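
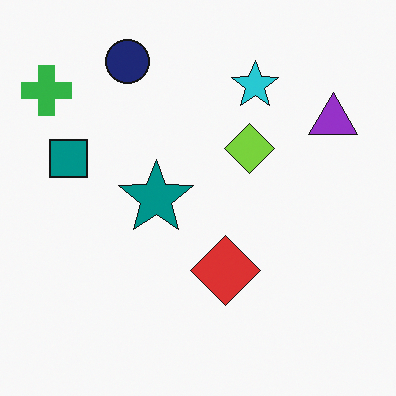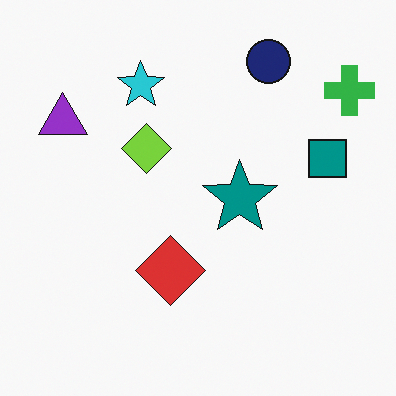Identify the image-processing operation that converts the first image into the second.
Flipped horizontally (left ↔ right).

The green cross is in the top-left of the first image and the top-right of the second — shapes on opposite sides of the vertical midline have swapped in a mirror flip.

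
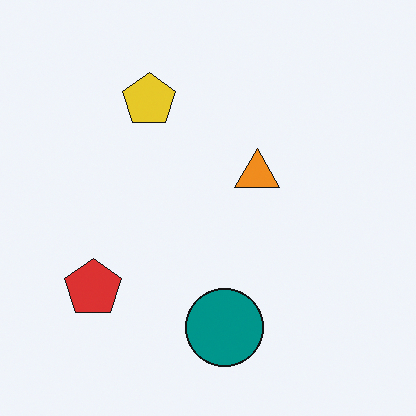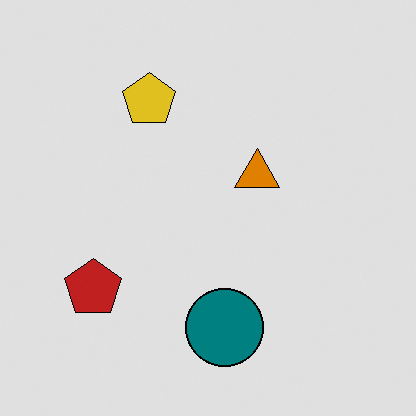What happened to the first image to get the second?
The transformation is: moderately posterized.

Each flat color has snapped to a coarser quantized level — most visibly, the near-white background has dropped to a flat grey.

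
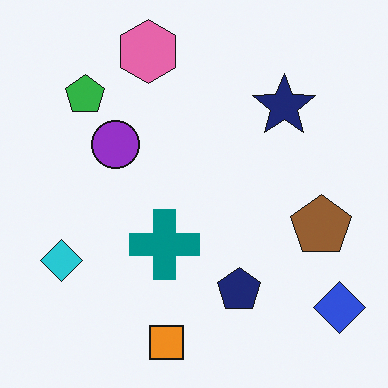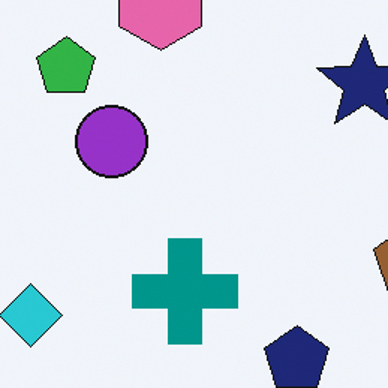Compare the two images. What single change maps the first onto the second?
It was cropped to a modestly smaller region and rescaled.

The visible shapes are larger and the field of view is narrower; shapes near the original edges may be partly or wholly outside the frame — a crop-and-rescale.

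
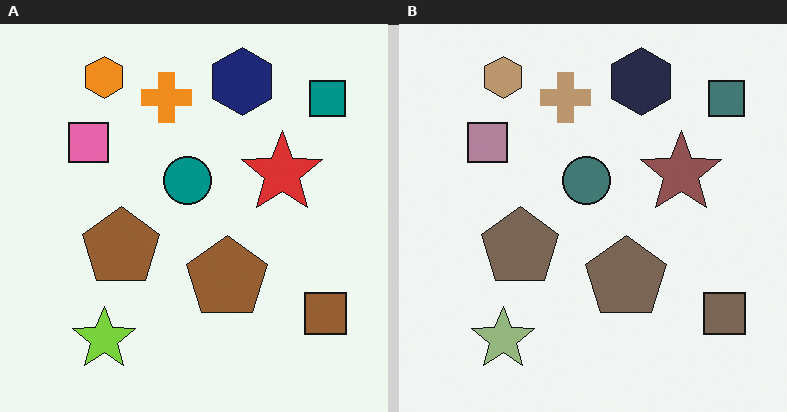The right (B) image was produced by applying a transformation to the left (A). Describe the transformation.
The image was made much more muted (saturation change).

All colors are more muted and greyish — a global saturation change.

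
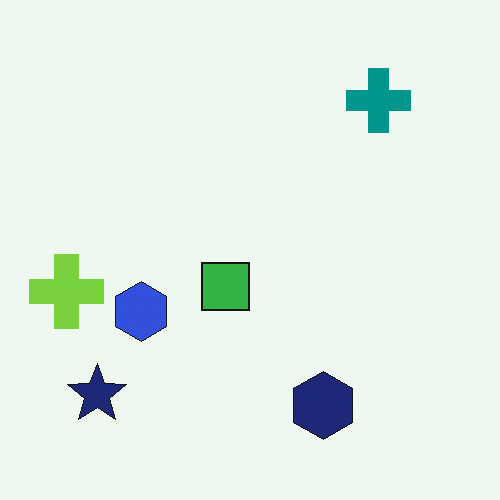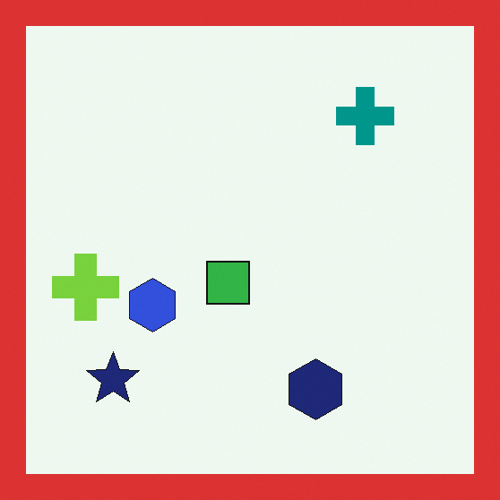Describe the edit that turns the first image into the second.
The image was framed with a red border.

A solid red frame runs around the edge of the second image, with the content slightly shrunk inside it.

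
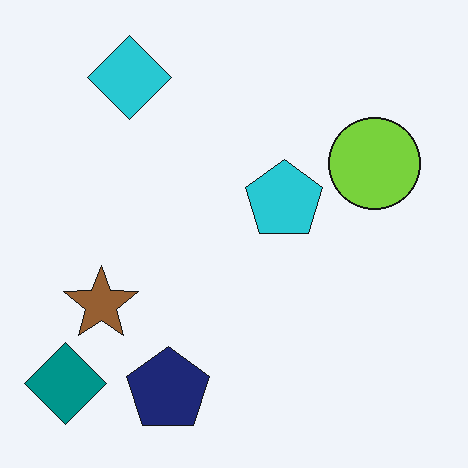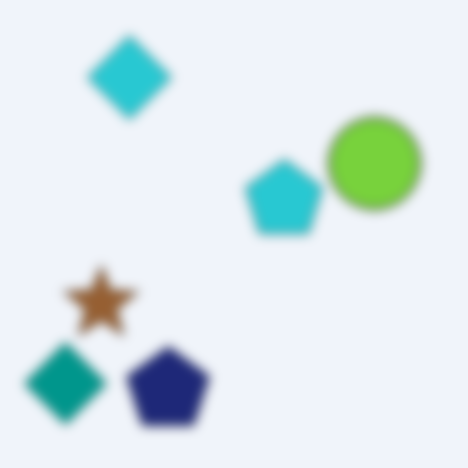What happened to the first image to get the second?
The transformation is: strongly gaussian-blurred.

Shape edges and outlines are uniformly softened across the whole image.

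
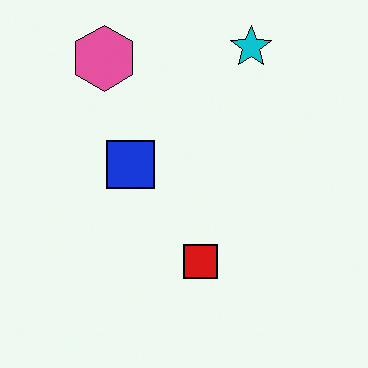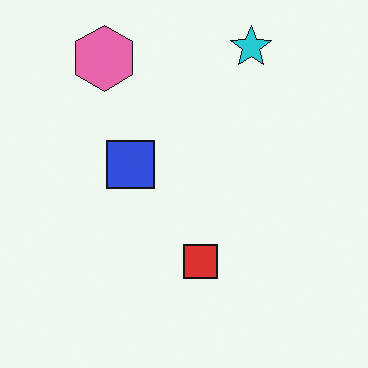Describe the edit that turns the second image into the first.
This is the original image given slightly increased contrast.

Tones are pushed away from mid-grey across the whole image — a global contrast change.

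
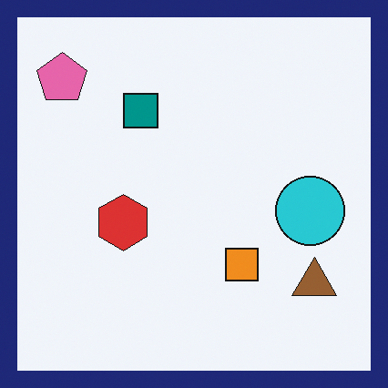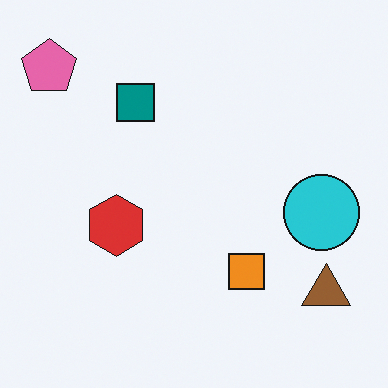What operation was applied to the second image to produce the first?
It was framed with a navy border.

A solid navy frame runs around the edge of the first image, with the content slightly shrunk inside it.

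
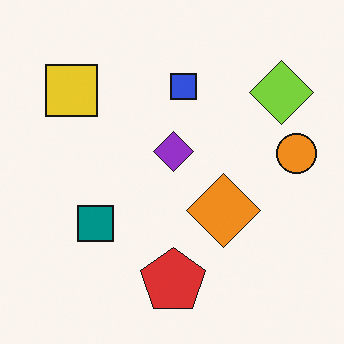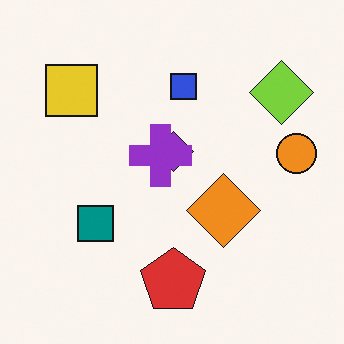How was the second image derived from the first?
It was overlaid with an additional purple cross.

A purple cross appears in the second image that is absent from the first.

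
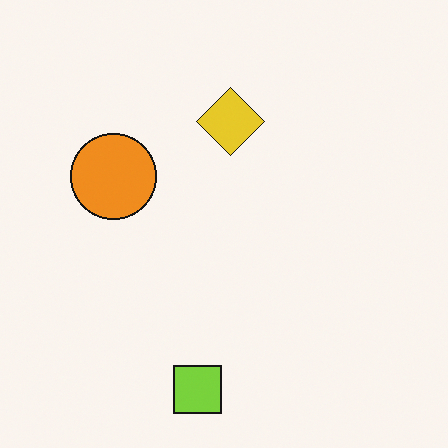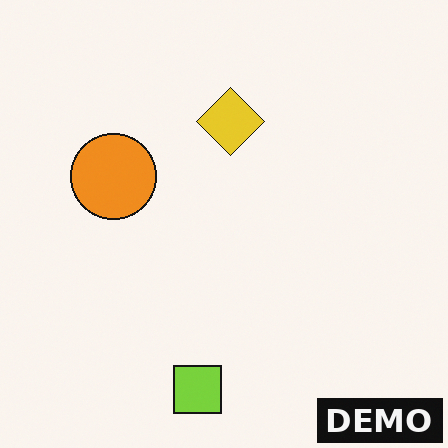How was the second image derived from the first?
It was watermarked with the text "DEMO" in the lower-right corner.

A dark label reading "DEMO" appears in the lower-right corner.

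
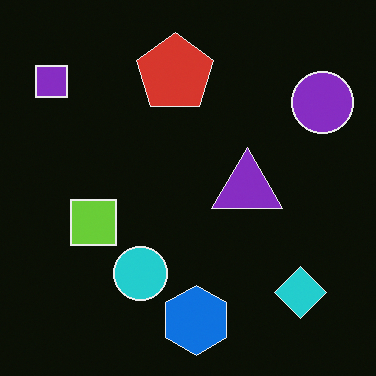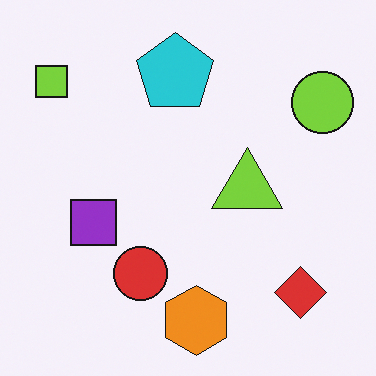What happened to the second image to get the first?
The image was color-inverted (negative).

The light background has become dark and every shape's color is its complement — a photographic negative.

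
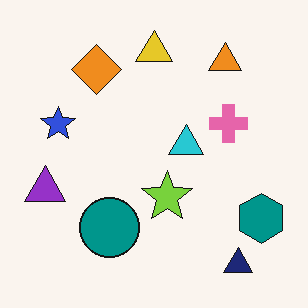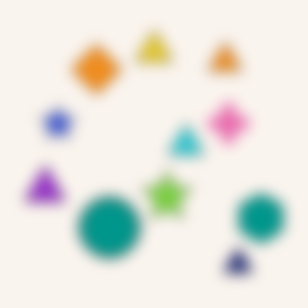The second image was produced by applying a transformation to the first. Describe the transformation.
Strongly gaussian-blurred.

Shape edges and outlines are uniformly softened across the whole image.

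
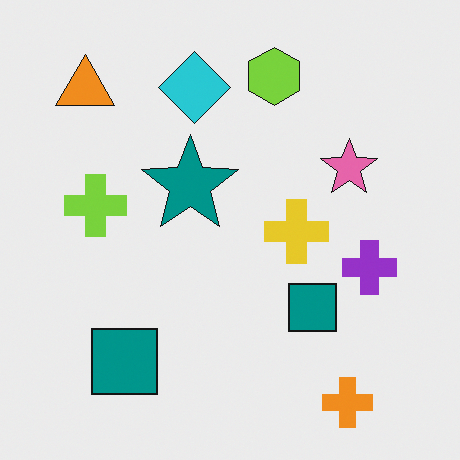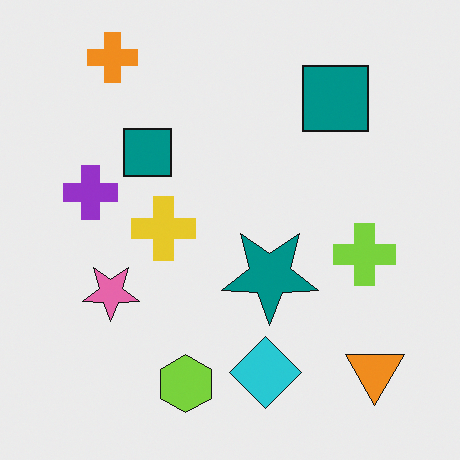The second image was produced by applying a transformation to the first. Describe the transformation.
The image was rotated 180°.

The orange cross sits in the bottom-right of the first image and the top-left of the second — consistent with a whole-image 180° rotation.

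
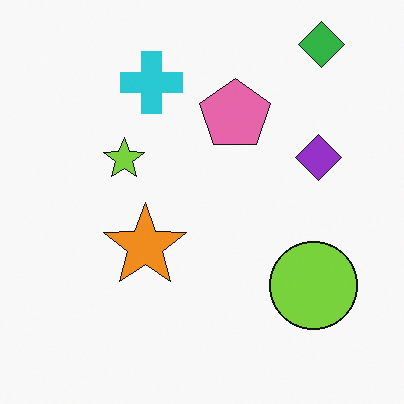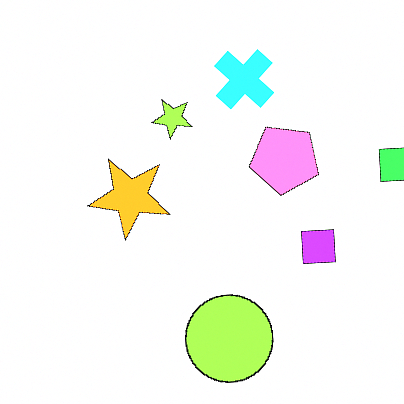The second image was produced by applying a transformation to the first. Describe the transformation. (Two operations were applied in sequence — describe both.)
Rotated clockwise by a large amount — several tens of degrees, then noticeably brightened.

Every shape is tilted by the same angle and the image corners show triangular fill wedges — a whole-image rotation by a non-right angle. Every pixel — background and shapes alike — is uniformly brightened.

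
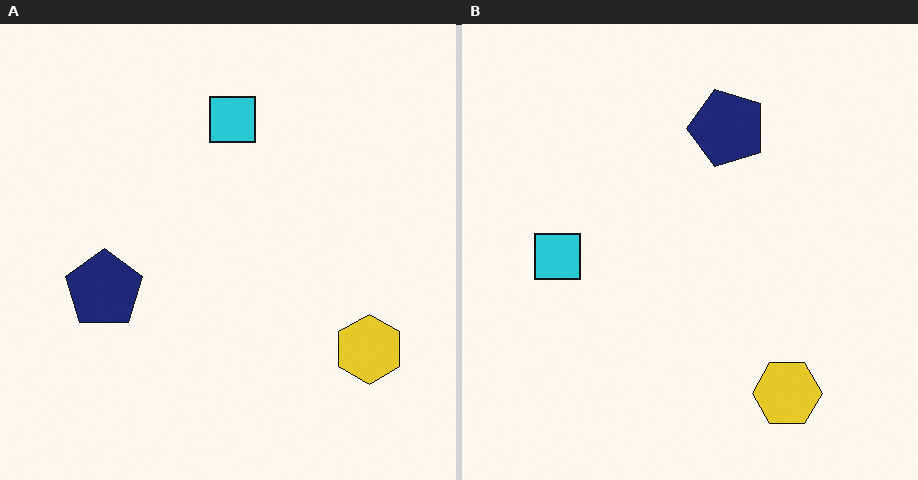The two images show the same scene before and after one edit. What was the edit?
It was transposed (reflected across the top-left ↔ bottom-right diagonal).

Shapes have swapped their row and column positions — what was in the top-right is now in the bottom-left — a diagonal reflection.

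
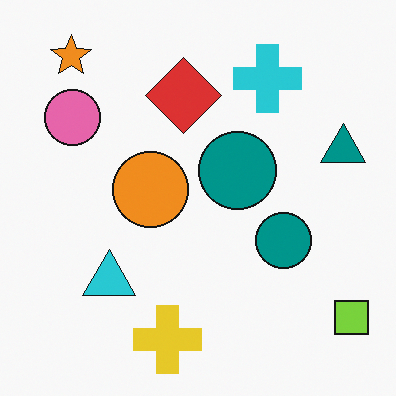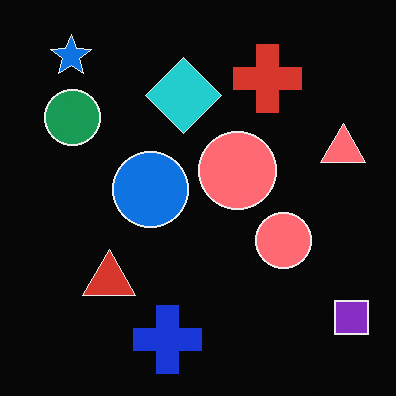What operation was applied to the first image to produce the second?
Color-inverted (negative).

The light background has become dark and every shape's color is its complement — a photographic negative.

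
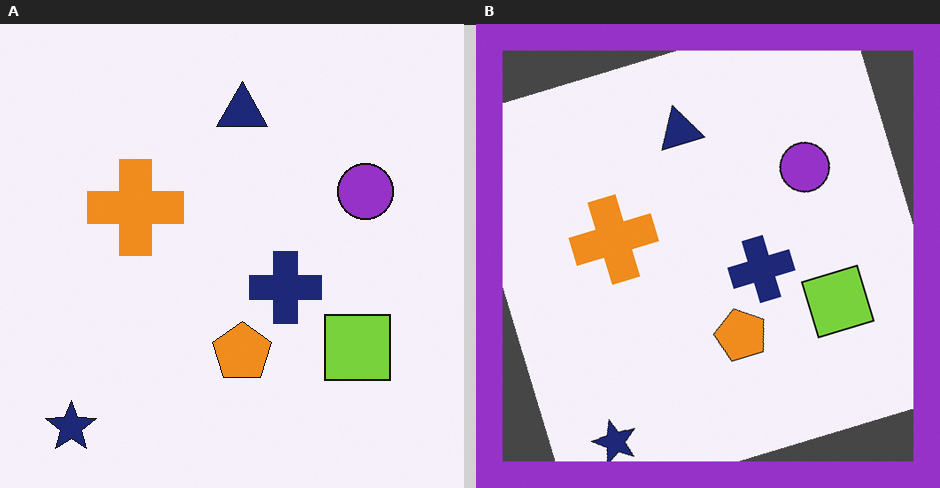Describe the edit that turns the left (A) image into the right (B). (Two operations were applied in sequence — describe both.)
The image was rotated counter-clockwise by a clearly visible amount, then framed with a purple border.

Every shape is tilted by the same angle and the image corners show triangular fill wedges — a whole-image rotation by a non-right angle. A solid purple frame runs around the edge of the right (B) image, with the content slightly shrunk inside it.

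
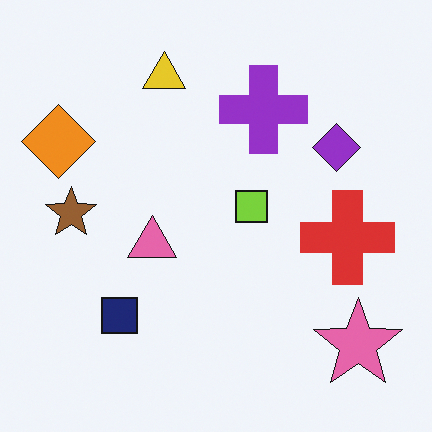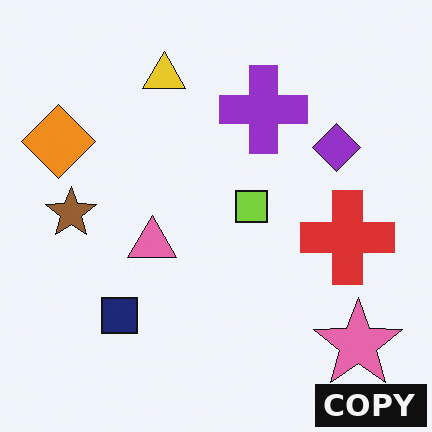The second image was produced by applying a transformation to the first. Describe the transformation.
This is the original image watermarked with the text "COPY" in the lower-right corner.

A dark label reading "COPY" appears in the lower-right corner.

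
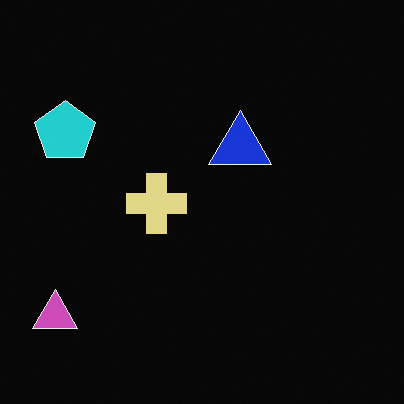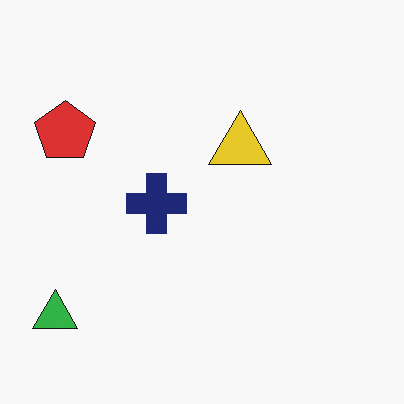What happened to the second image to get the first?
The first image is the second color-inverted (negative).

The light background has become dark and every shape's color is its complement — a photographic negative.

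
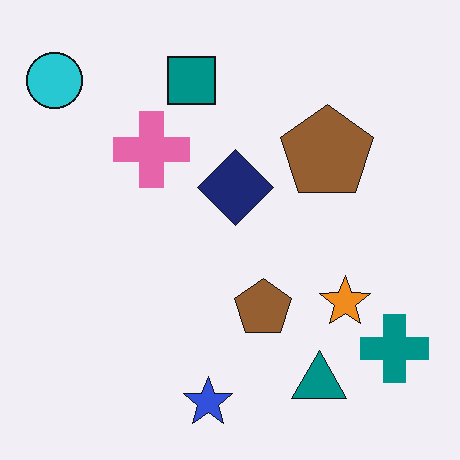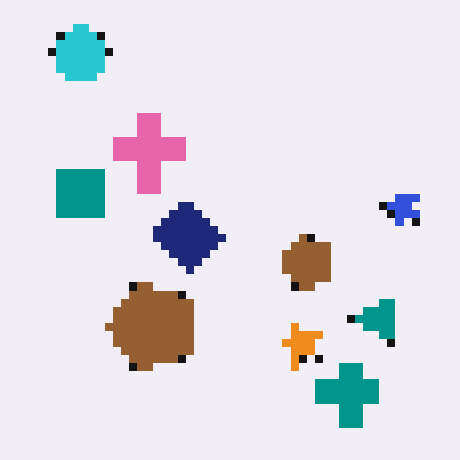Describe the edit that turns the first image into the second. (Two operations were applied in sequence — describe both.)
Moderately pixelated, then transposed (reflected across the top-left ↔ bottom-right diagonal).

Shapes are reduced to large square blocks; fine edges and outlines are lost — a downscale-then-upscale (mosaic) effect. Shapes have swapped their row and column positions — what was in the top-right is now in the bottom-left — a diagonal reflection.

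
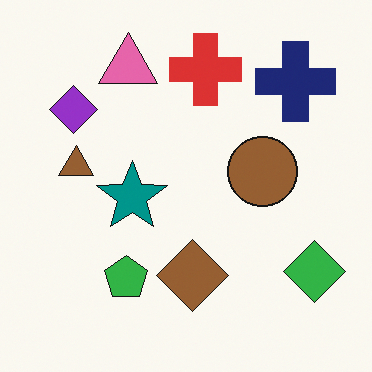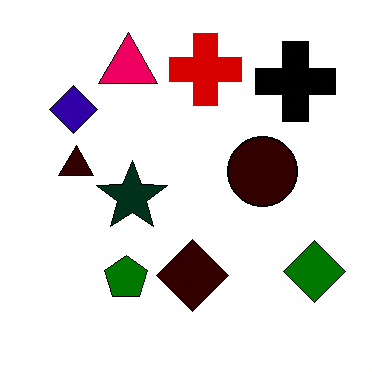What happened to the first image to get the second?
This is the original image boosted in contrast.

Tones are pushed away from mid-grey across the whole image — a global contrast change.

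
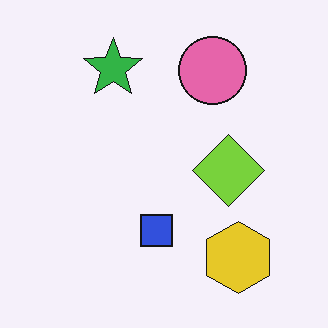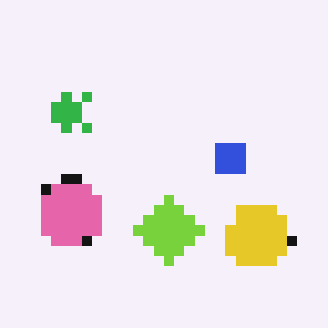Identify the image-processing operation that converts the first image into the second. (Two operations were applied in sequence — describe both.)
This is the original image transposed (reflected across the top-left ↔ bottom-right diagonal), then heavily pixelated into large blocks.

Shapes have swapped their row and column positions — what was in the top-right is now in the bottom-left — a diagonal reflection. Shapes are reduced to large square blocks; fine edges and outlines are lost — a downscale-then-upscale (mosaic) effect.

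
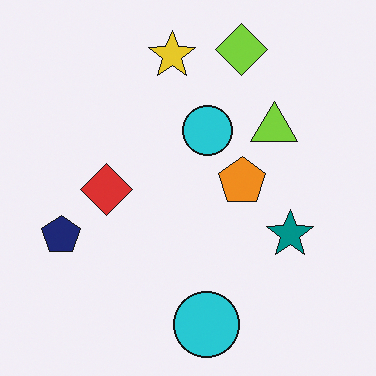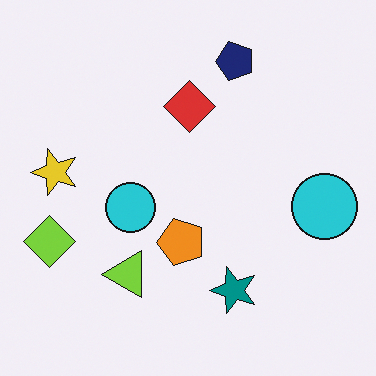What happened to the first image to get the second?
It was transposed (reflected across the top-left ↔ bottom-right diagonal).

Shapes have swapped their row and column positions — what was in the top-right is now in the bottom-left — a diagonal reflection.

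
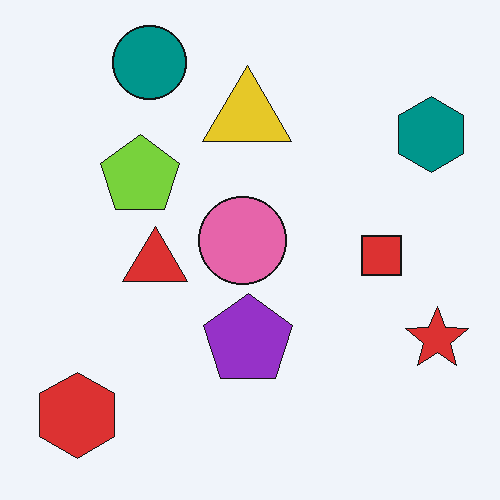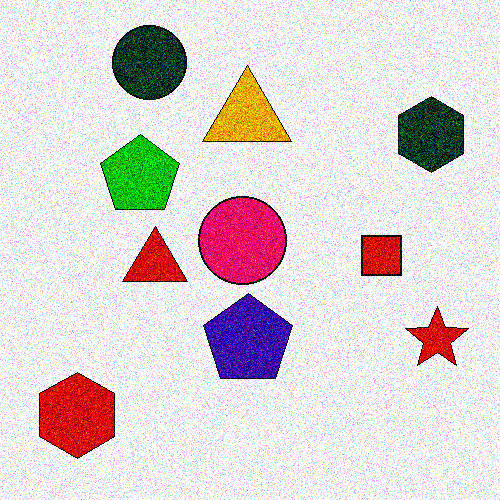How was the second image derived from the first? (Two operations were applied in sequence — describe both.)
This is the original image given much higher contrast, then degraded with strong gaussian noise.

Tones are pushed away from mid-grey across the whole image — a global contrast change. Random speckle covers the whole image, including the flat background.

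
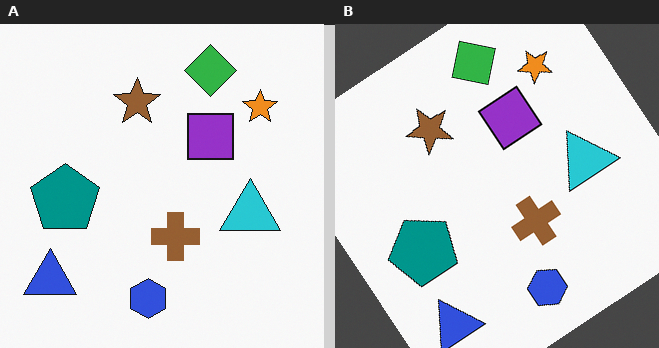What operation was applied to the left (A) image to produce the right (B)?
This is the original image rotated counter-clockwise by a large amount — several tens of degrees.

Every shape is tilted by the same angle and the image corners show triangular fill wedges — a whole-image rotation by a non-right angle.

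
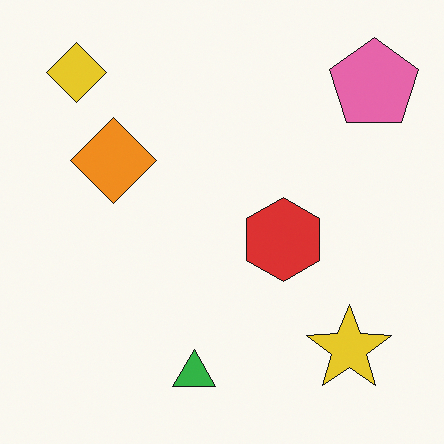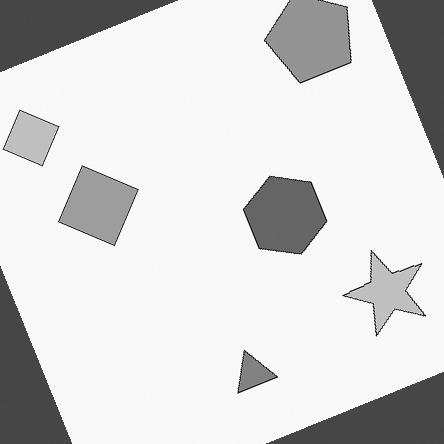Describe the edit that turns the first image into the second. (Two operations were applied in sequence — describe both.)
The transformation is: rotated counter-clockwise by a clearly visible amount, then converted to grayscale.

Every shape is tilted by the same angle and the image corners show triangular fill wedges — a whole-image rotation by a non-right angle. All color is removed — every shape is now a shade of grey.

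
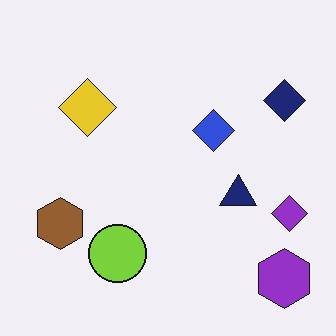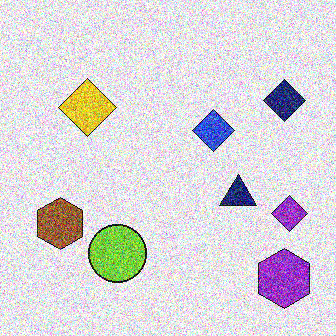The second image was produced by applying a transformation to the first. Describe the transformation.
The second image is the first degraded with a thick layer of grain.

Random speckle covers the whole image, including the flat background.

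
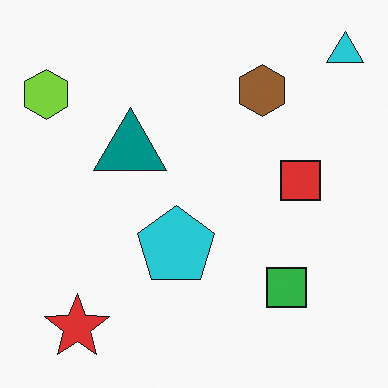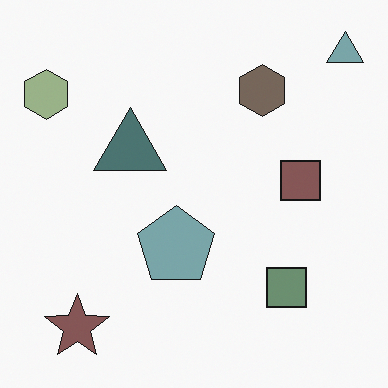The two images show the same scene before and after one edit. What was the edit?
The transformation is: made much more muted (saturation change).

All colors are more muted and greyish — a global saturation change.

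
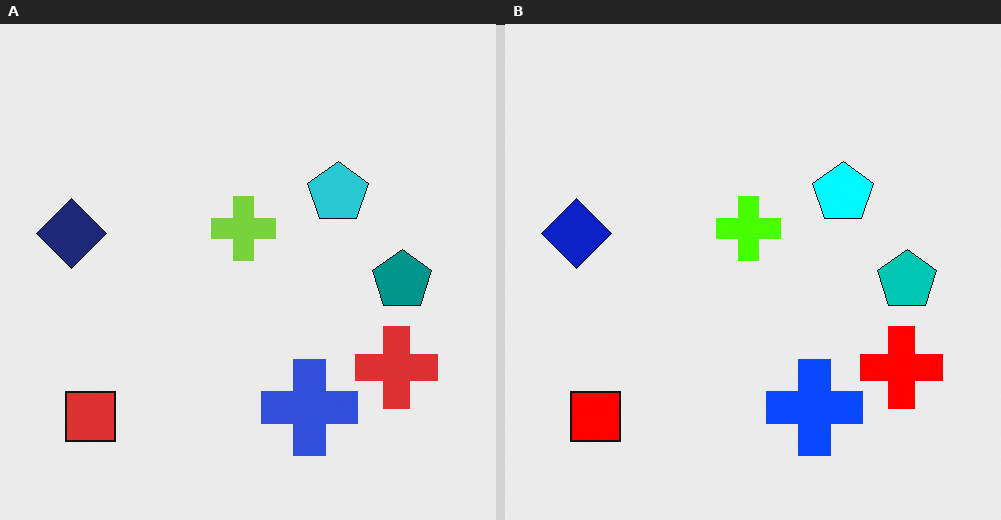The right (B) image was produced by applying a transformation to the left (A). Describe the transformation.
The transformation is: made much more vivid (saturation change).

All colors are more vivid — a global saturation change.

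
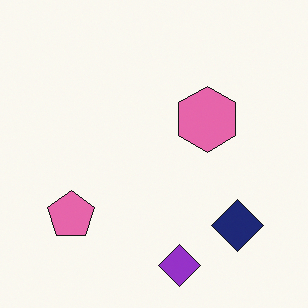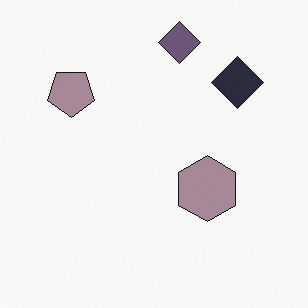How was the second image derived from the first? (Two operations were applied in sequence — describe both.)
This is the original image flipped vertically (top ↔ bottom), then made much more muted (saturation change).

The purple diamond is in the bottom of the first image and the top of the second — shapes on opposite sides of the horizontal midline have swapped in a mirror flip. All colors are more muted and greyish — a global saturation change.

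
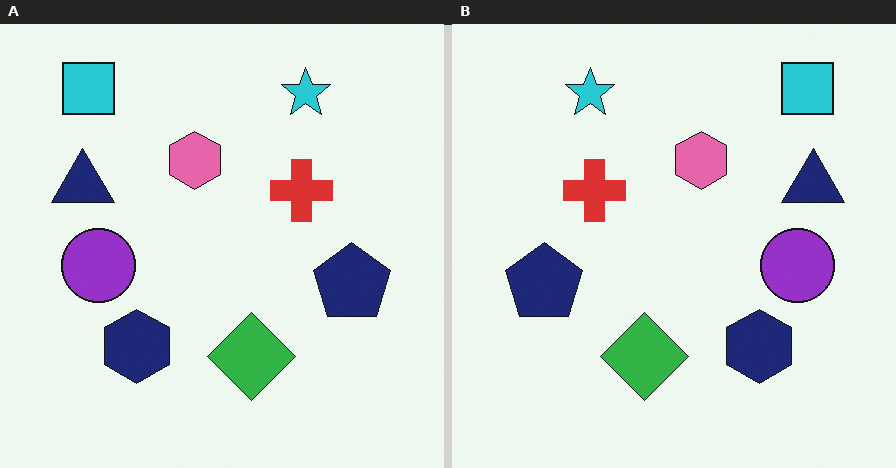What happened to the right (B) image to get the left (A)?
The image was flipped horizontally (left ↔ right).

The navy triangle is in the right of the right (B) image and the left of the left (A) — shapes on opposite sides of the vertical midline have swapped in a mirror flip.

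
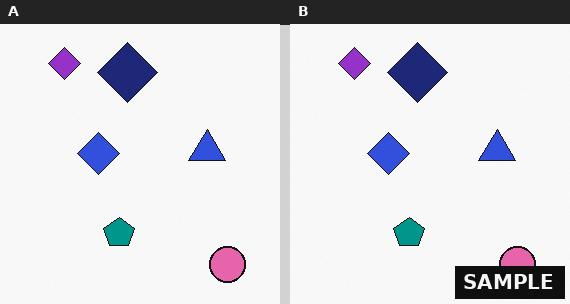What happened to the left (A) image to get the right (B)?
This is the original image watermarked with the text "SAMPLE" in the lower-right corner.

A dark label reading "SAMPLE" appears in the lower-right corner.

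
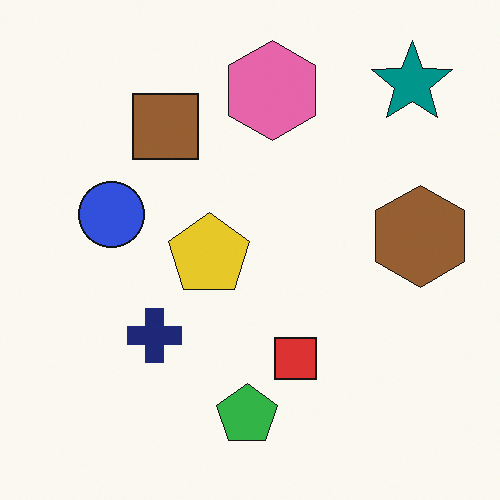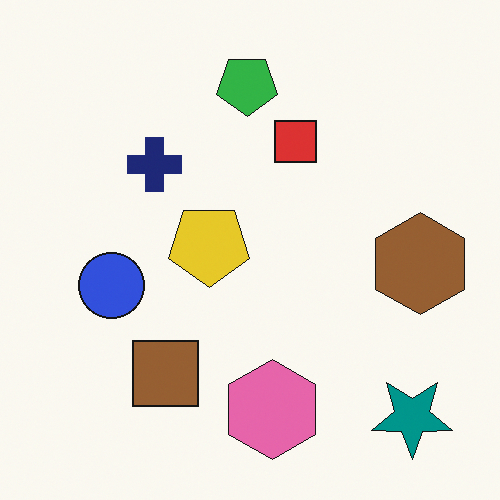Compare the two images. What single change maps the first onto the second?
It was flipped vertically (top ↔ bottom).

The teal star is in the top-right of the first image and the bottom-right of the second — shapes on opposite sides of the horizontal midline have swapped in a mirror flip.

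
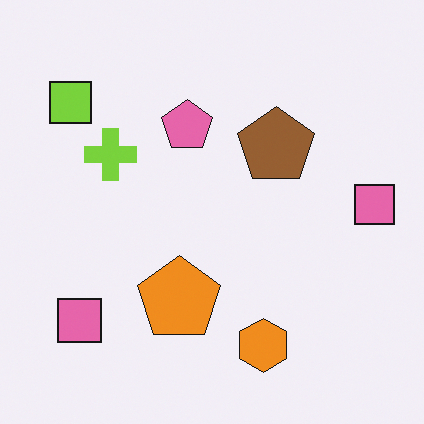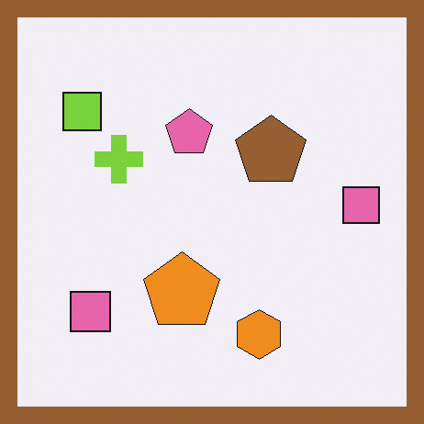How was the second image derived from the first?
The image was framed with a brown border.

A solid brown frame runs around the edge of the second image, with the content slightly shrunk inside it.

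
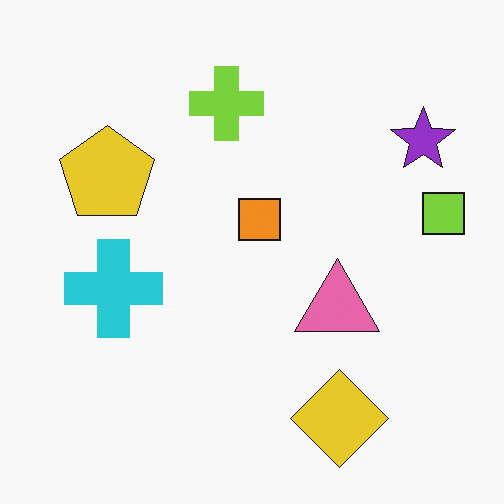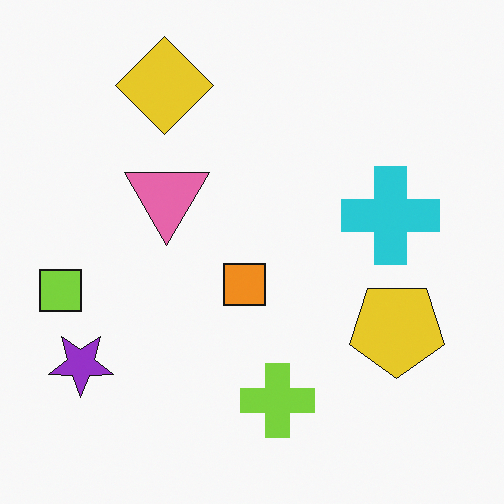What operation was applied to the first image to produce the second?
The image was rotated 180°.

The purple star sits in the top-right of the first image and the bottom-left of the second — consistent with a whole-image 180° rotation.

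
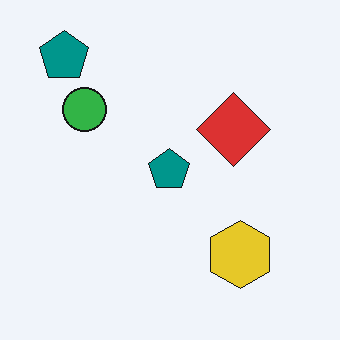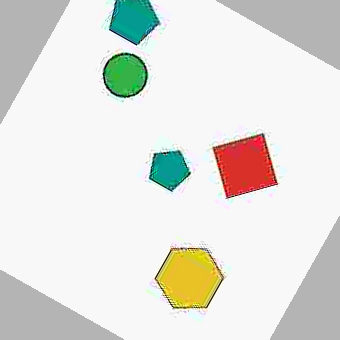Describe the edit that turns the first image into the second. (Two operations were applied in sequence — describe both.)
Heavily JPEG-compressed with obvious blocking artifacts, then rotated clockwise by a clearly visible amount.

Blocky 8×8 compression artifacts appear around shape edges and the flat background shows ringing — characteristic JPEG degradation. Every shape is tilted by the same angle and the image corners show triangular fill wedges — a whole-image rotation by a non-right angle.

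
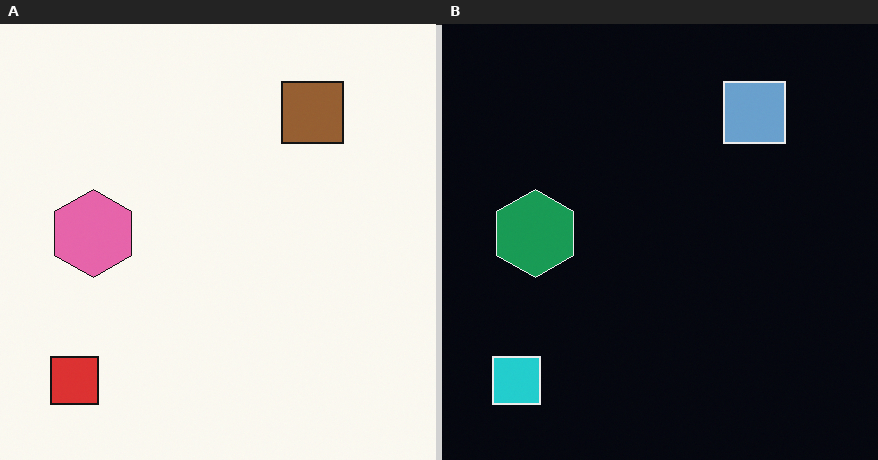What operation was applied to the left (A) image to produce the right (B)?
The right (B) image is the left (A) color-inverted (negative).

The light background has become dark and every shape's color is its complement — a photographic negative.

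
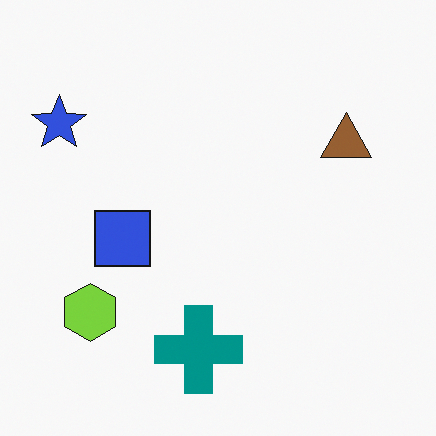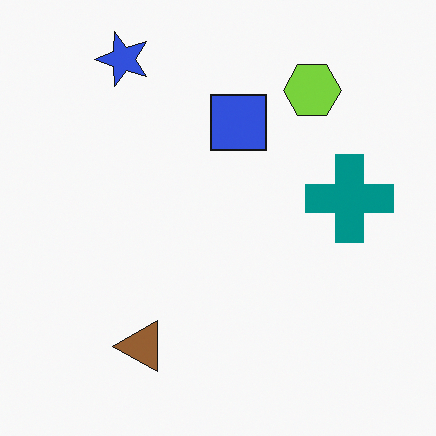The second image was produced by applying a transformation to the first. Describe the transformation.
The image was transposed (reflected across the top-left ↔ bottom-right diagonal).

Shapes have swapped their row and column positions — what was in the top-right is now in the bottom-left — a diagonal reflection.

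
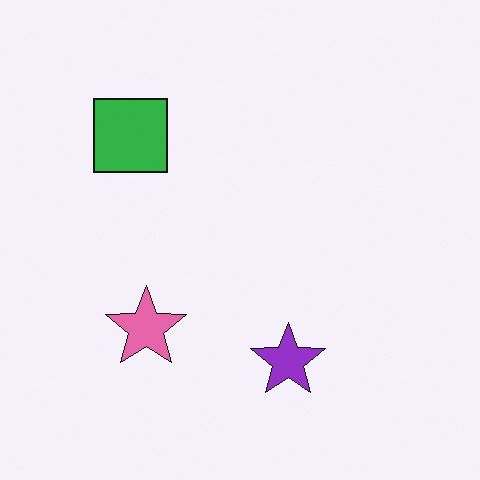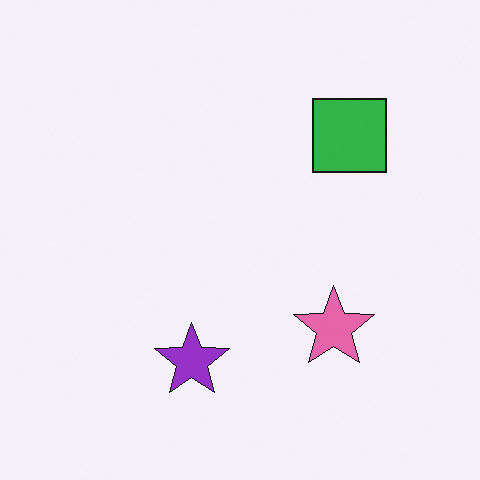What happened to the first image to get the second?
It was flipped horizontally (left ↔ right).

The green square is in the top-left of the first image and the top-right of the second — shapes on opposite sides of the vertical midline have swapped in a mirror flip.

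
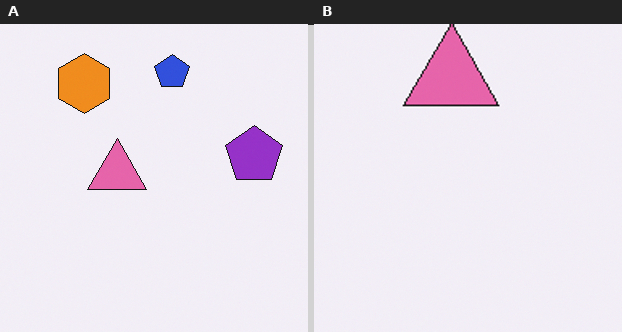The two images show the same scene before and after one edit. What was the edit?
Cropped to a modestly smaller region and rescaled.

The visible shapes are larger and the field of view is narrower; shapes near the original edges may be partly or wholly outside the frame — a crop-and-rescale.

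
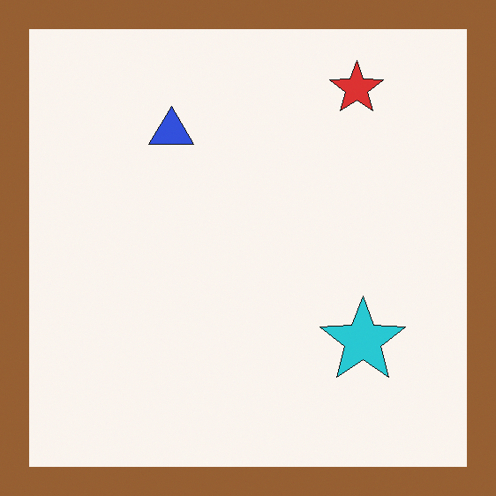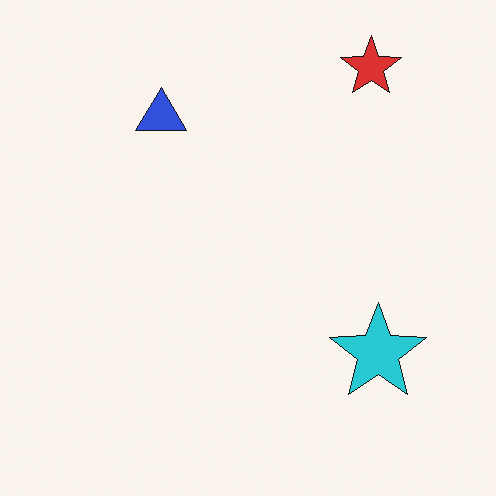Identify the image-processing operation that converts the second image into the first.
Framed with a brown border.

A solid brown frame runs around the edge of the first image, with the content slightly shrunk inside it.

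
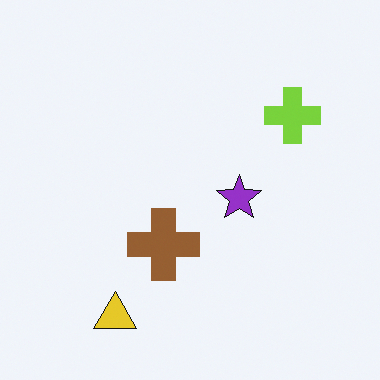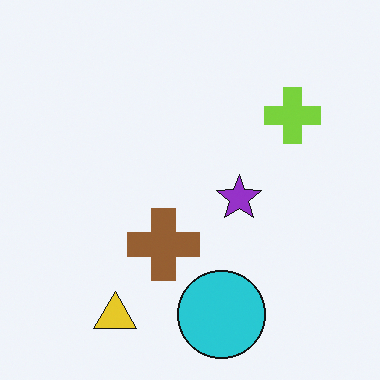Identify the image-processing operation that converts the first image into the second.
It was overlaid with an additional cyan circle.

A cyan circle appears in the second image that is absent from the first.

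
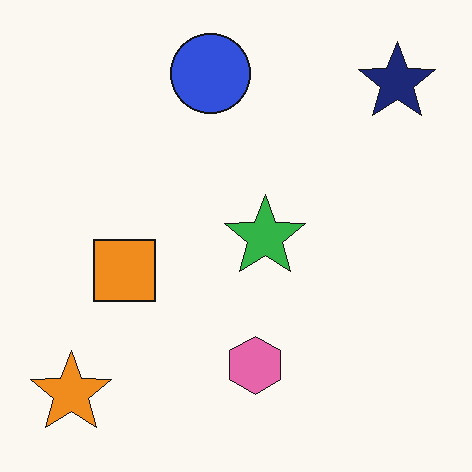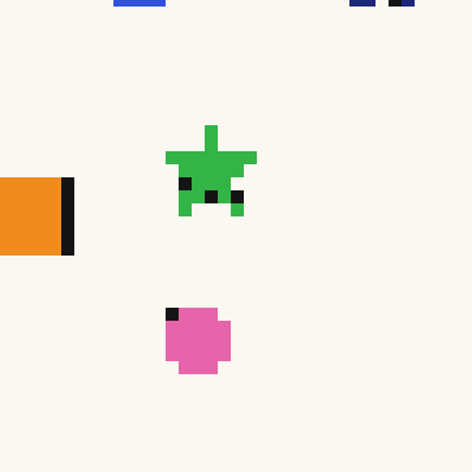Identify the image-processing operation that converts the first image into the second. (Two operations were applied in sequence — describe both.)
Coarsely pixelated, then cropped slightly and scaled back up.

Shapes are reduced to large square blocks; fine edges and outlines are lost — a downscale-then-upscale (mosaic) effect. The visible shapes are larger and the field of view is narrower; shapes near the original edges may be partly or wholly outside the frame — a crop-and-rescale.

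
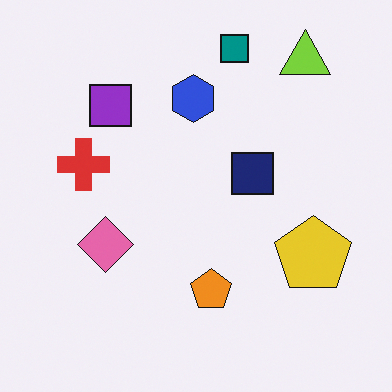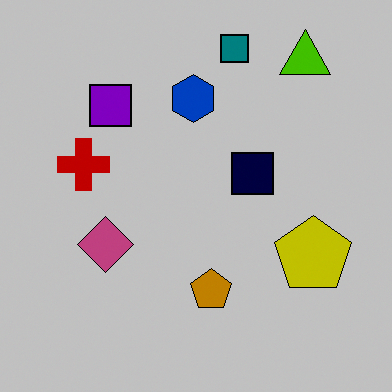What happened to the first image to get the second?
The transformation is: heavily posterized to just a handful of flat colors.

Each flat color has snapped to a coarser quantized level — most visibly, the near-white background has dropped to a flat grey.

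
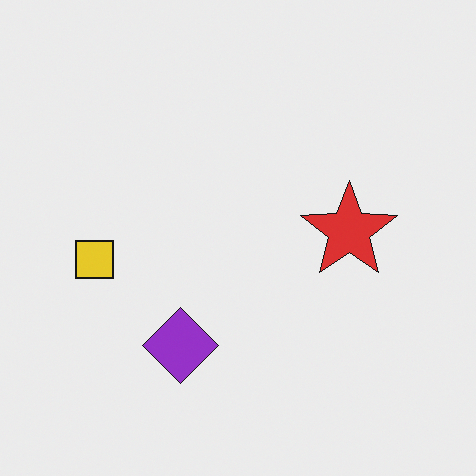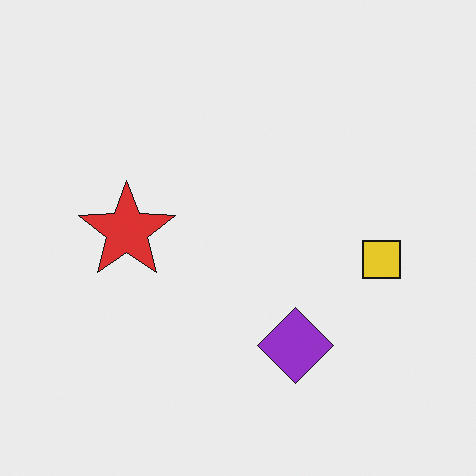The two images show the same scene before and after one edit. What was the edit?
The image was flipped horizontally (left ↔ right).

The yellow square is in the left of the first image and the right of the second — shapes on opposite sides of the vertical midline have swapped in a mirror flip.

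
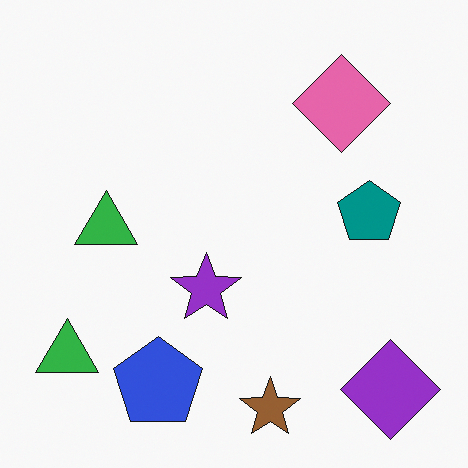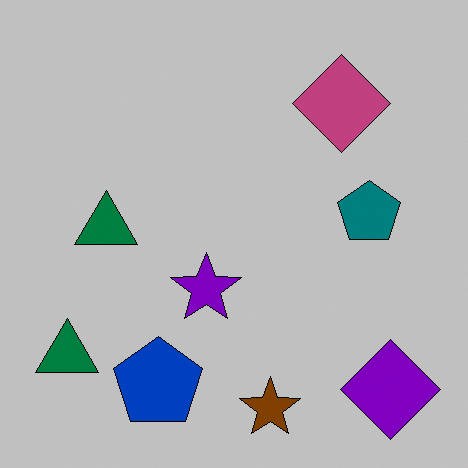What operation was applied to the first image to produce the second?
The transformation is: aggressively posterized.

Each flat color has snapped to a coarser quantized level — most visibly, the near-white background has dropped to a flat grey.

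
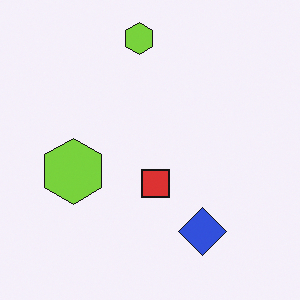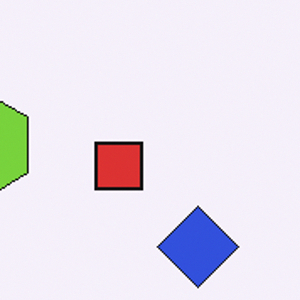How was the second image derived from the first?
The transformation is: cropped to a noticeably smaller region and rescaled.

The visible shapes are larger and the field of view is narrower; shapes near the original edges may be partly or wholly outside the frame — a crop-and-rescale.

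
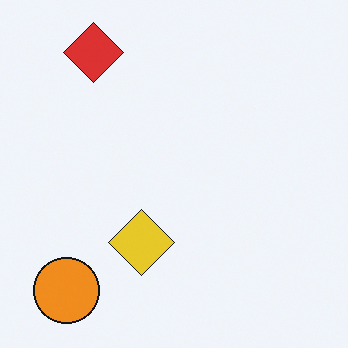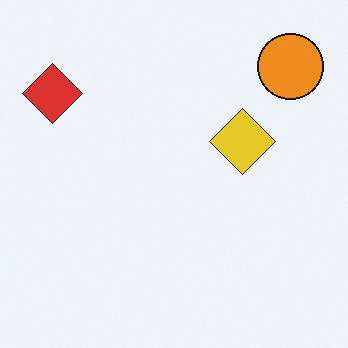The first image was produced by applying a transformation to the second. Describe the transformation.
It was transposed (reflected across the top-left ↔ bottom-right diagonal).

Shapes have swapped their row and column positions — what was in the top-right is now in the bottom-left — a diagonal reflection.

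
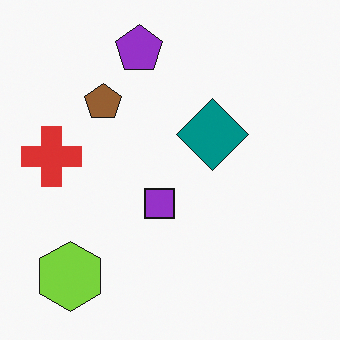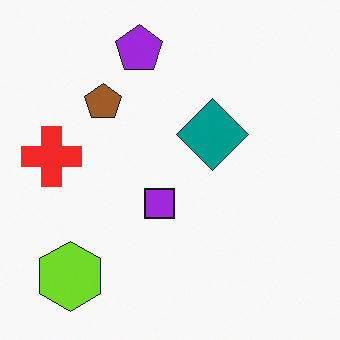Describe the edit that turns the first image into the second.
This is the original image slightly oversaturated.

All colors are more vivid — a global saturation change.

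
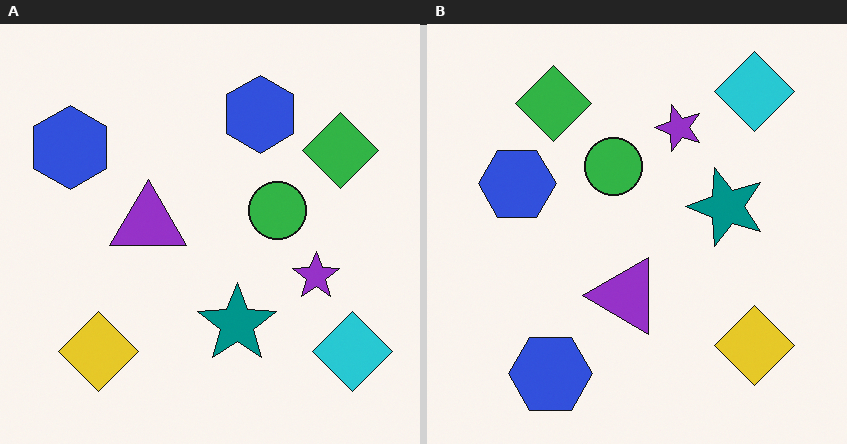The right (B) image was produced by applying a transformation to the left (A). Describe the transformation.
The transformation is: rotated 90° counter-clockwise.

The cyan diamond sits in the bottom-right of the left (A) image and the top-right of the right (B) — consistent with a whole-image 90° counter-clockwise rotation.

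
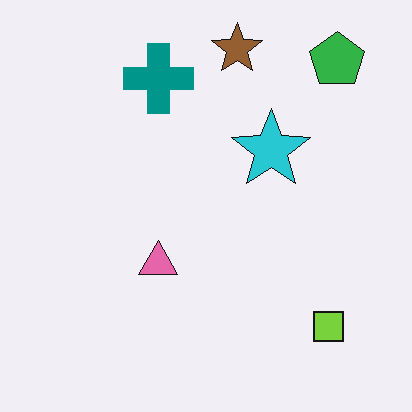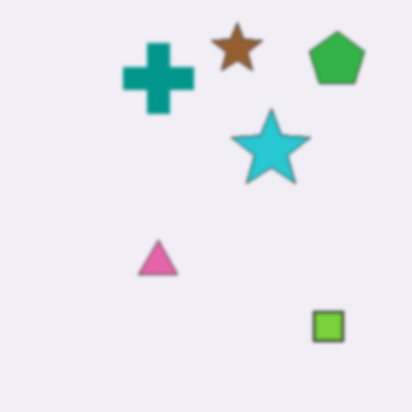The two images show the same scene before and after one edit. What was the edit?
The image was lightly blurred.

Shape edges and outlines are uniformly softened across the whole image.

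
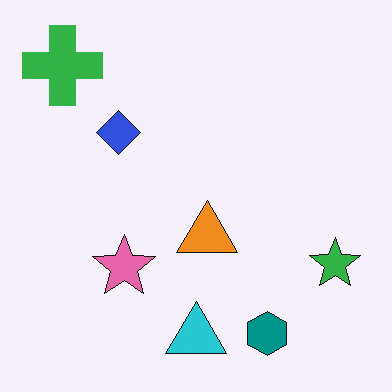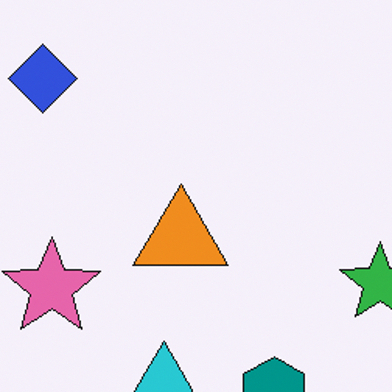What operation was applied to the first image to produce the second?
The image was cropped slightly and scaled back up.

The visible shapes are larger and the field of view is narrower; shapes near the original edges may be partly or wholly outside the frame — a crop-and-rescale.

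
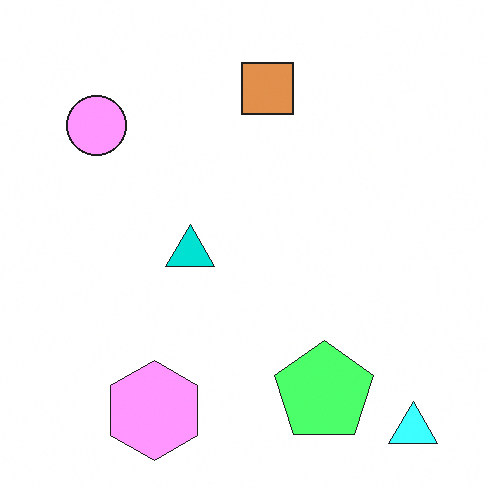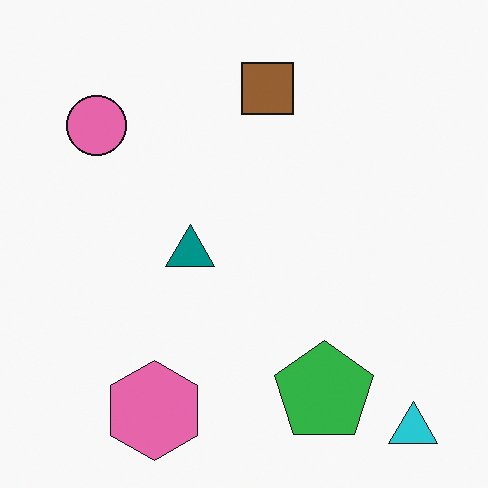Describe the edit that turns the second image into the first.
The image was substantially brightened.

Every pixel — background and shapes alike — is uniformly brightened.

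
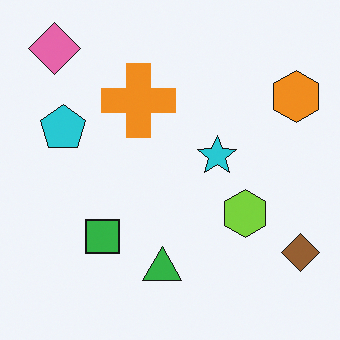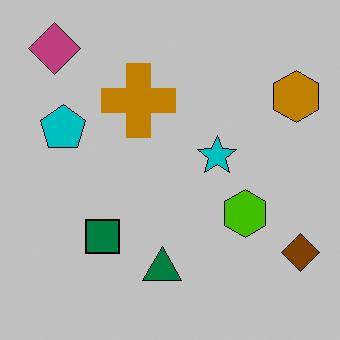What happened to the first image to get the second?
It was aggressively posterized.

Each flat color has snapped to a coarser quantized level — most visibly, the near-white background has dropped to a flat grey.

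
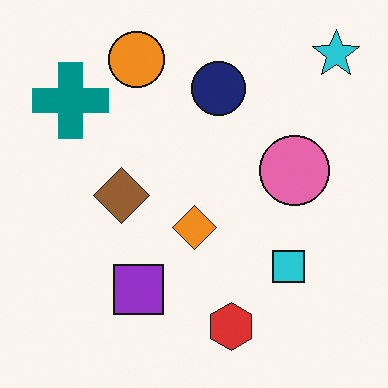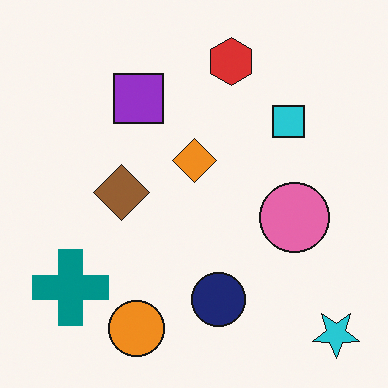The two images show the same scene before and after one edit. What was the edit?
Flipped vertically (top ↔ bottom).

The cyan star is in the top-right of the first image and the bottom-right of the second — shapes on opposite sides of the horizontal midline have swapped in a mirror flip.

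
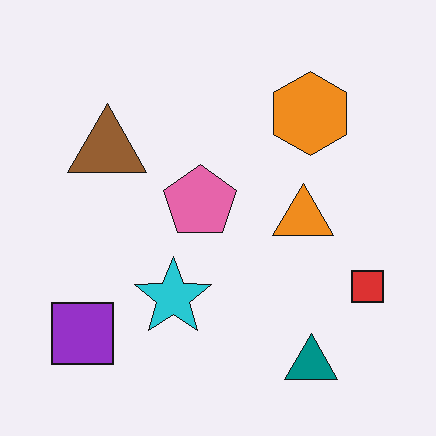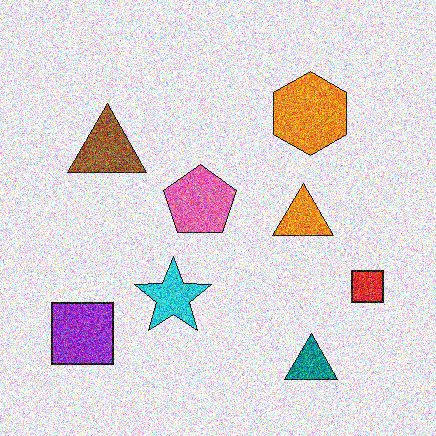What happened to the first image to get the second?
This is the original image degraded with heavy additive noise.

Random speckle covers the whole image, including the flat background.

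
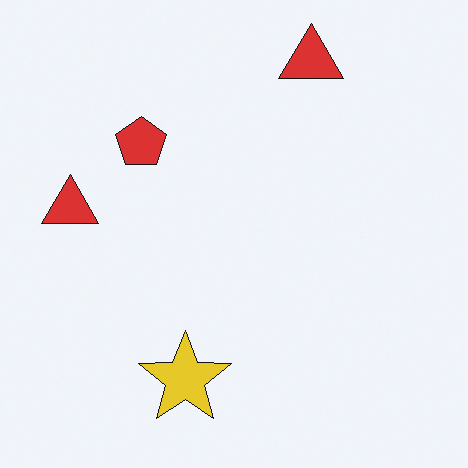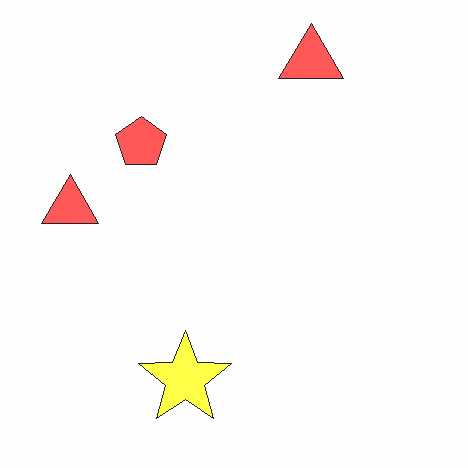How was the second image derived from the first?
Noticeably brightened.

Every pixel — background and shapes alike — is uniformly brightened.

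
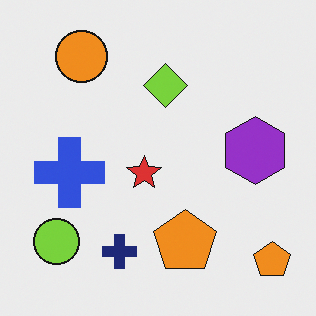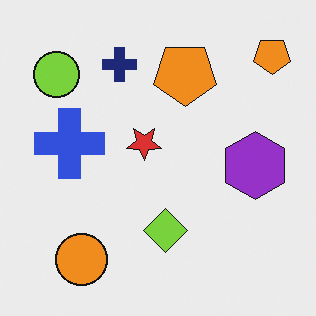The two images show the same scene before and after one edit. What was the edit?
The transformation is: flipped vertically (top ↔ bottom).

The orange circle is in the top-left of the first image and the bottom-left of the second — shapes on opposite sides of the horizontal midline have swapped in a mirror flip.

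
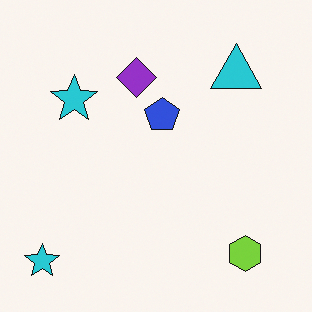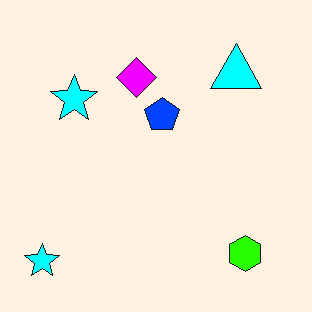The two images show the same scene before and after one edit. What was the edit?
It was made much more vivid (saturation change).

All colors are more vivid — a global saturation change.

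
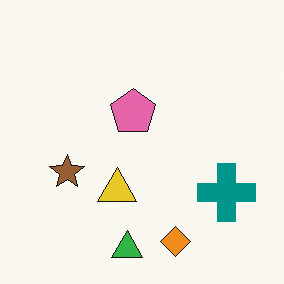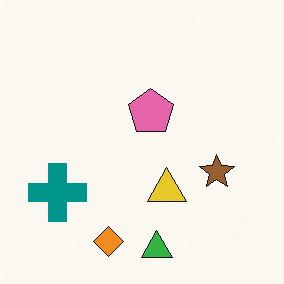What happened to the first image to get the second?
The second image is the first flipped horizontally (left ↔ right).

The teal cross is in the bottom-right of the first image and the bottom-left of the second — shapes on opposite sides of the vertical midline have swapped in a mirror flip.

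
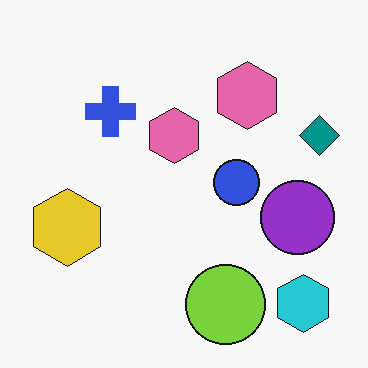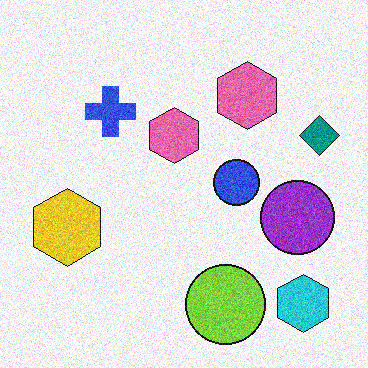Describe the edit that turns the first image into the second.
It was degraded with visible gaussian noise.

Random speckle covers the whole image, including the flat background.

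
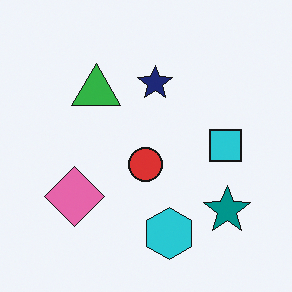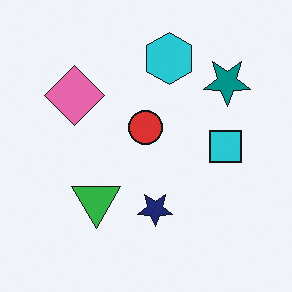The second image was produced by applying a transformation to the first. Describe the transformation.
Flipped vertically (top ↔ bottom).

The cyan hexagon is in the bottom of the first image and the top of the second — shapes on opposite sides of the horizontal midline have swapped in a mirror flip.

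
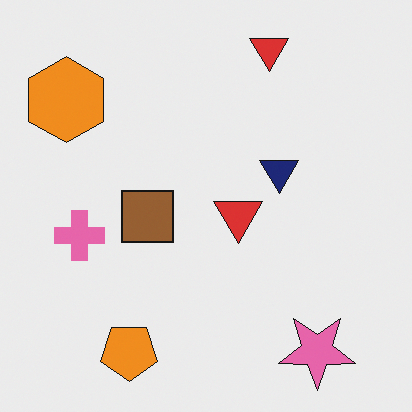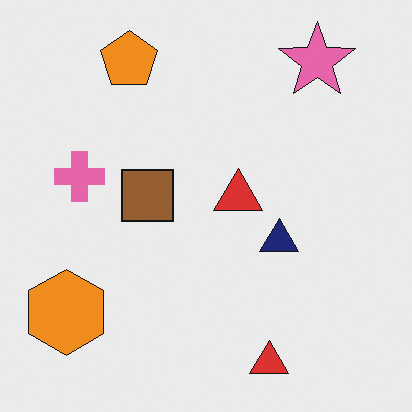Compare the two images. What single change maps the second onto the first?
The image was flipped vertically (top ↔ bottom).

The orange pentagon is in the top-left of the second image and the bottom-left of the first — shapes on opposite sides of the horizontal midline have swapped in a mirror flip.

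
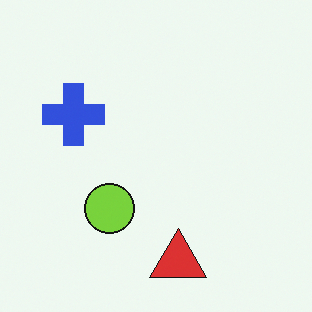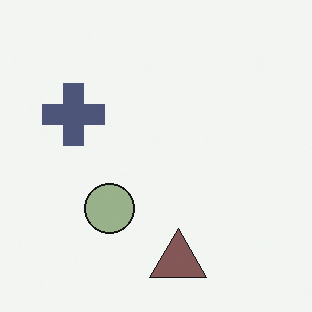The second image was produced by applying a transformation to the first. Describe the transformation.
The second image is the first made much more muted (saturation change).

All colors are more muted and greyish — a global saturation change.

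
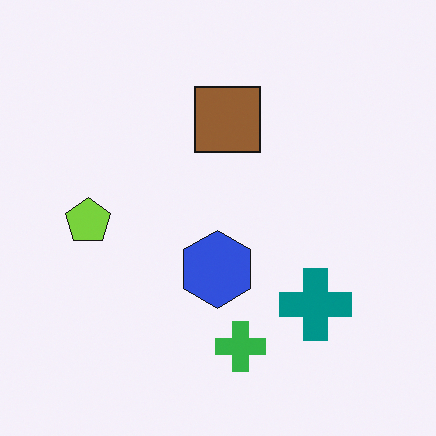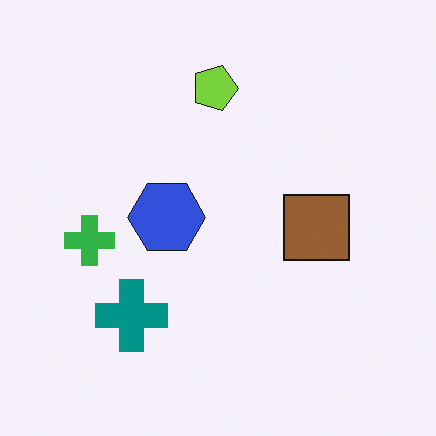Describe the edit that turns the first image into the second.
The transformation is: rotated 90° clockwise.

The lime pentagon sits in the left of the first image and the top of the second — consistent with a whole-image 90° clockwise rotation.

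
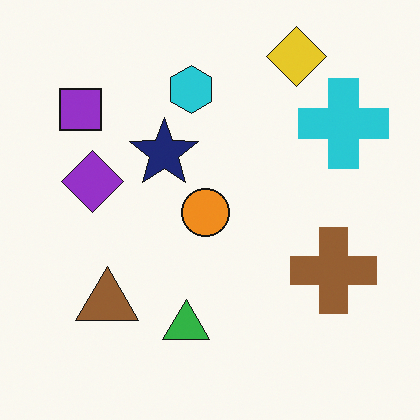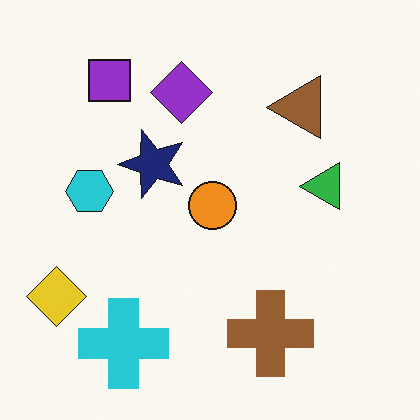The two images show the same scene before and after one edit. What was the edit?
This is the original image transposed (reflected across the top-left ↔ bottom-right diagonal).

Shapes have swapped their row and column positions — what was in the top-right is now in the bottom-left — a diagonal reflection.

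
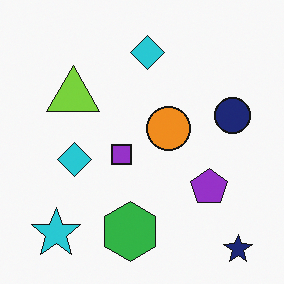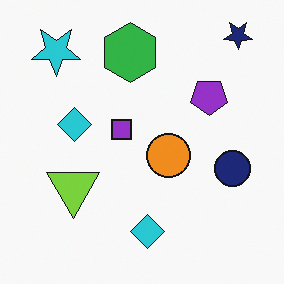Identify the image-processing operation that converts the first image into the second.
The transformation is: flipped vertically (top ↔ bottom).

The navy star is in the bottom-right of the first image and the top-right of the second — shapes on opposite sides of the horizontal midline have swapped in a mirror flip.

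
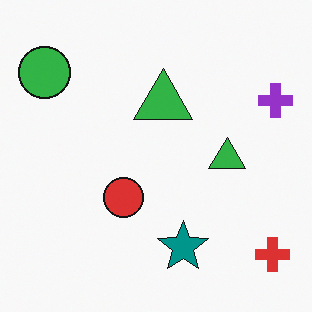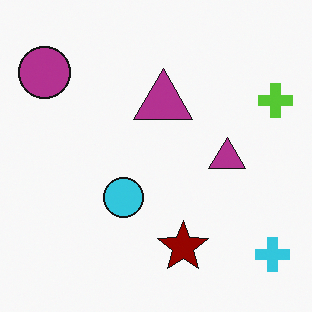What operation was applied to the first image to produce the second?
The transformation is: hue-shifted by a large amount.

Every shape's color has rotated by the same amount around the hue wheel — a uniform hue shift.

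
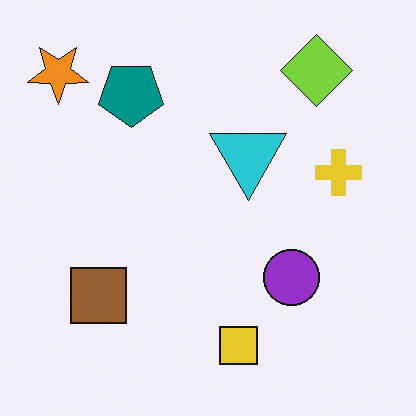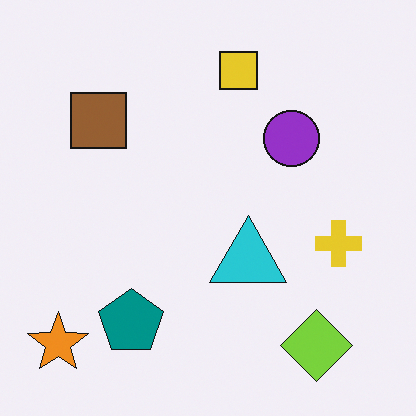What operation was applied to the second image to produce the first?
The transformation is: flipped vertically (top ↔ bottom).

The yellow square is in the top of the second image and the bottom of the first — shapes on opposite sides of the horizontal midline have swapped in a mirror flip.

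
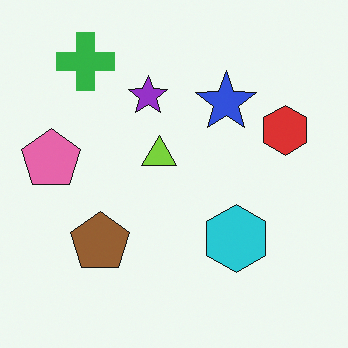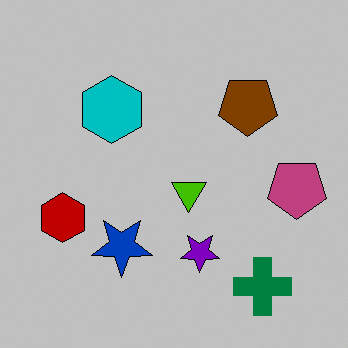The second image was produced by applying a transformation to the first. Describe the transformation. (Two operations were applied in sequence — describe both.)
The image was rotated 180°, then aggressively posterized.

The green cross sits in the top-left of the first image and the bottom-right of the second — consistent with a whole-image 180° rotation. Each flat color has snapped to a coarser quantized level — most visibly, the near-white background has dropped to a flat grey.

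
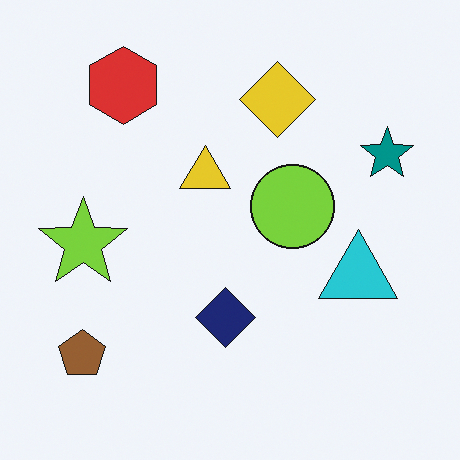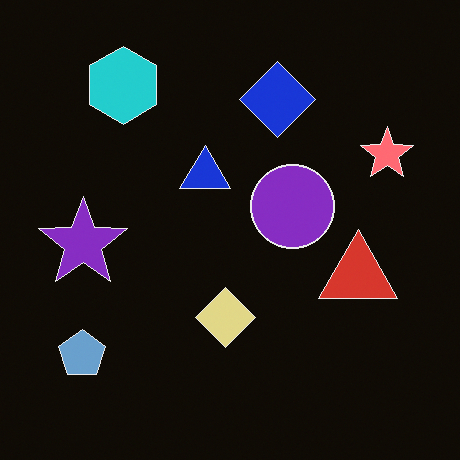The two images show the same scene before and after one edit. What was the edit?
The transformation is: color-inverted (negative).

The light background has become dark and every shape's color is its complement — a photographic negative.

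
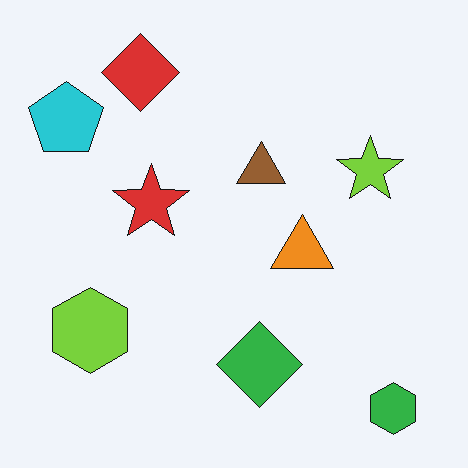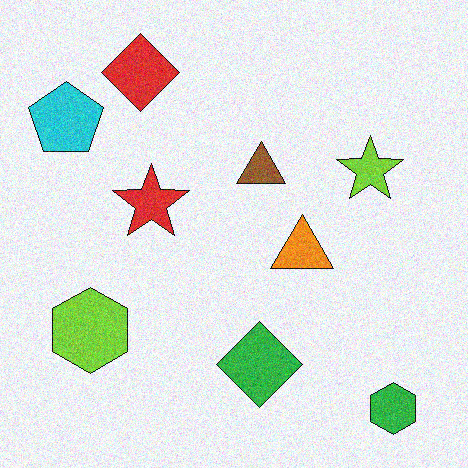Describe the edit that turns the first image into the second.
It was degraded with visible gaussian noise.

Random speckle covers the whole image, including the flat background.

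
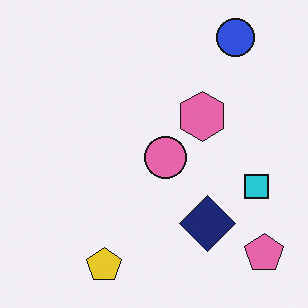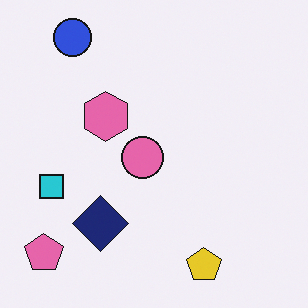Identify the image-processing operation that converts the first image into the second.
It was flipped horizontally (left ↔ right).

The pink pentagon is in the bottom-right of the first image and the bottom-left of the second — shapes on opposite sides of the vertical midline have swapped in a mirror flip.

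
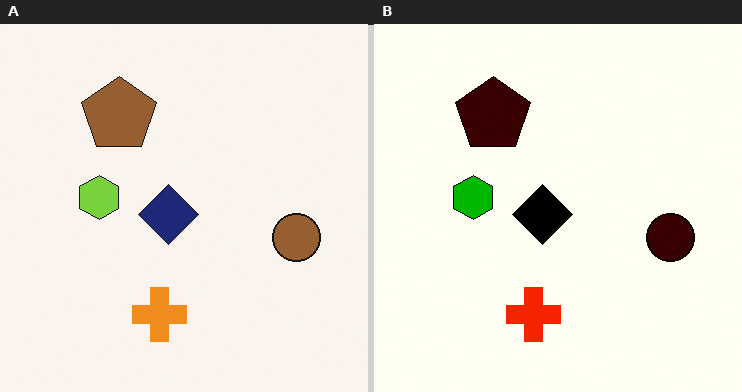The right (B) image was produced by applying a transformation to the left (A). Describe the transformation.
It was boosted in contrast.

Tones are pushed away from mid-grey across the whole image — a global contrast change.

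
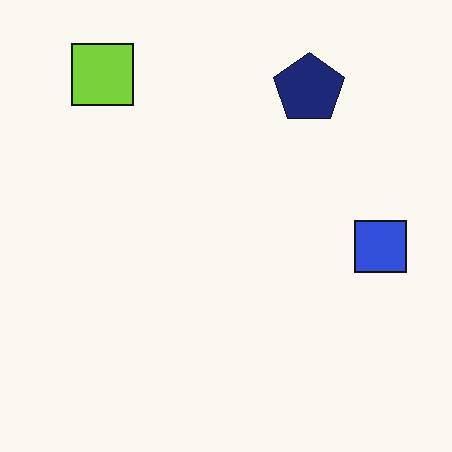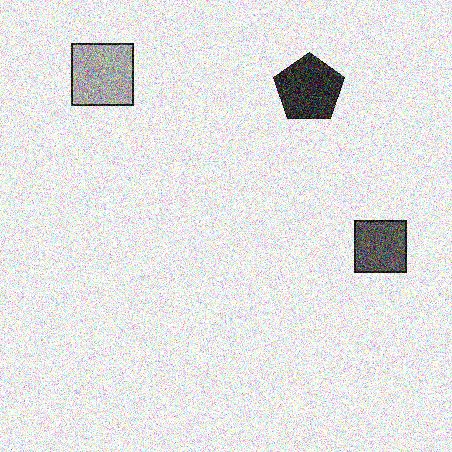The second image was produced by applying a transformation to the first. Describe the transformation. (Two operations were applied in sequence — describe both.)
Converted to grayscale, then degraded with heavy additive noise.

All color is removed — every shape is now a shade of grey. Random speckle covers the whole image, including the flat background.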